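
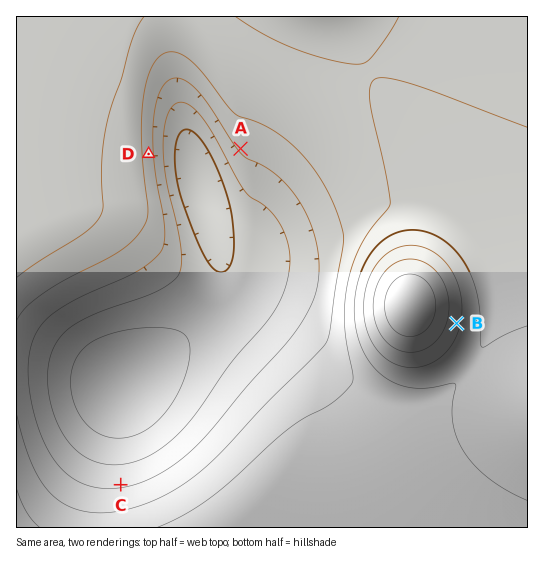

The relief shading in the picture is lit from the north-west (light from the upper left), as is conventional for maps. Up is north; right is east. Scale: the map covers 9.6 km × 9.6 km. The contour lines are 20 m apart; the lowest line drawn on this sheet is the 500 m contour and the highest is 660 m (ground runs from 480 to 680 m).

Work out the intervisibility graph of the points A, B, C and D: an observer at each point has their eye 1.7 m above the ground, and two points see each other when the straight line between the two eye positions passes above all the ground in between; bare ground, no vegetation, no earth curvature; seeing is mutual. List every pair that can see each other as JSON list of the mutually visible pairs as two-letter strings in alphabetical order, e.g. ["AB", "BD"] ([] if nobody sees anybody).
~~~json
["AC", "AD"]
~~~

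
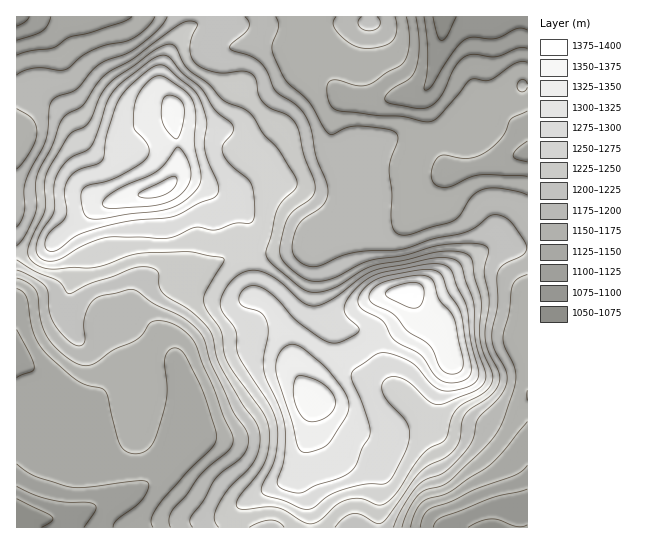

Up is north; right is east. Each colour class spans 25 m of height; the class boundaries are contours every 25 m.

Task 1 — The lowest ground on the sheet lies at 1060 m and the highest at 1390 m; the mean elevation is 1220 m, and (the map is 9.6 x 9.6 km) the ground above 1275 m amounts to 23.3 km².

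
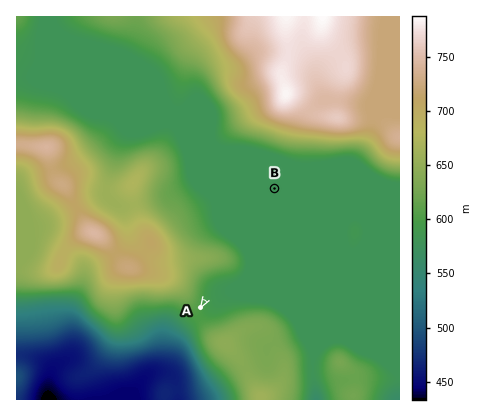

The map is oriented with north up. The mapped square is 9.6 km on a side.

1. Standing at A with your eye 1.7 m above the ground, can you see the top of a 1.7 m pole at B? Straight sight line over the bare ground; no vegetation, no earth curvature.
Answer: no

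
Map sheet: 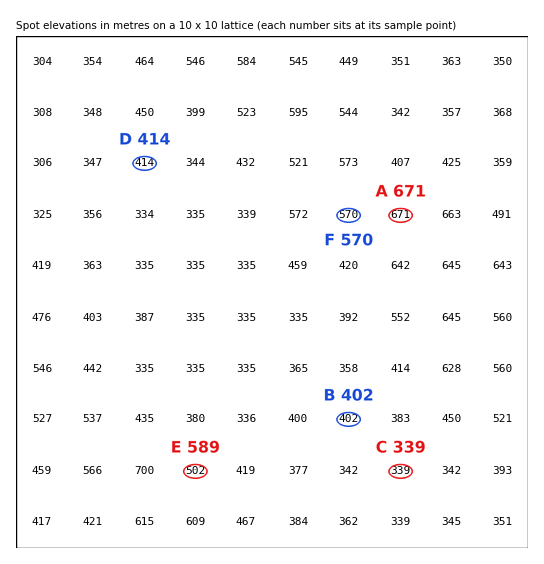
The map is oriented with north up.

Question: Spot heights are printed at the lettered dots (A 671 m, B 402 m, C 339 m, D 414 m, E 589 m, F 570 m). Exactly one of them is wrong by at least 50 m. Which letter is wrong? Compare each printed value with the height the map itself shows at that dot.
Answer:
E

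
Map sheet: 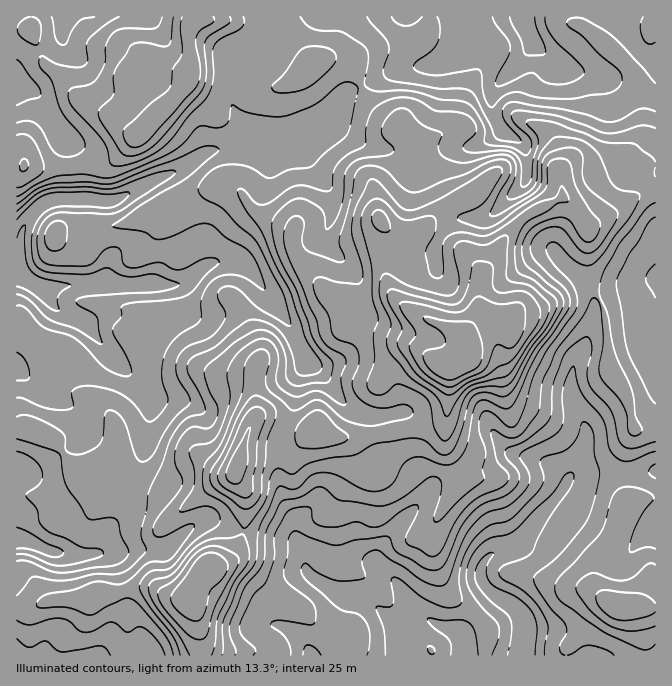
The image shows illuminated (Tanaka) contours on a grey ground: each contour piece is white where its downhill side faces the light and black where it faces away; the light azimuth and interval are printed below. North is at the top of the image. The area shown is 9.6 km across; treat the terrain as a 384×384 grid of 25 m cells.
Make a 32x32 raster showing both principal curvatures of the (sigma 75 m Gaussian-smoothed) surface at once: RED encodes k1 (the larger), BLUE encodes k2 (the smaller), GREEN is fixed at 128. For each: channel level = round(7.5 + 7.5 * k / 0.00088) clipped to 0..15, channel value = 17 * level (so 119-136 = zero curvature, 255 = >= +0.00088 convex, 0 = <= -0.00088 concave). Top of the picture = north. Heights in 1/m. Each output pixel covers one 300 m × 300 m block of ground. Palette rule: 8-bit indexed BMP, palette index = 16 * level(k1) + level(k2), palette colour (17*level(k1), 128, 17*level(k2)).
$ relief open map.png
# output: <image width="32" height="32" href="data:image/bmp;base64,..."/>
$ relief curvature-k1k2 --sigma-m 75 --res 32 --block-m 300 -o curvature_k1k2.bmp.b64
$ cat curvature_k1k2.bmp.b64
<image width="32" height="32" href="data:image/bmp;base64,Qk02CAAAAAAAADYEAAAoAAAAIAAAACAAAAABAAgAAAAAAAAEAAATCwAAEwsAAAABAAAAAAAAAIAAABGAAAAigAAAM4AAAESAAABVgAAAZoAAAHeAAACIgAAAmYAAAKqAAAC7gAAAzIAAAN2AAADugAAA/4AAAACAEQARgBEAIoARADOAEQBEgBEAVYARAGaAEQB3gBEAiIARAJmAEQCqgBEAu4ARAMyAEQDdgBEA7oARAP+AEQAAgCIAEYAiACKAIgAzgCIARIAiAFWAIgBmgCIAd4AiAIiAIgCZgCIAqoAiALuAIgDMgCIA3YAiAO6AIgD/gCIAAIAzABGAMwAigDMAM4AzAESAMwBVgDMAZoAzAHeAMwCIgDMAmYAzAKqAMwC7gDMAzIAzAN2AMwDugDMA/4AzAACARAARgEQAIoBEADOARABEgEQAVYBEAGaARAB3gEQAiIBEAJmARACqgEQAu4BEAMyARADdgEQA7oBEAP+ARAAAgFUAEYBVACKAVQAzgFUARIBVAFWAVQBmgFUAd4BVAIiAVQCZgFUAqoBVALuAVQDMgFUA3YBVAO6AVQD/gFUAAIBmABGAZgAigGYAM4BmAESAZgBVgGYAZoBmAHeAZgCIgGYAmYBmAKqAZgC7gGYAzIBmAN2AZgDugGYA/4BmAACAdwARgHcAIoB3ADOAdwBEgHcAVYB3AGaAdwB3gHcAiIB3AJmAdwCqgHcAu4B3AMyAdwDdgHcA7oB3AP+AdwAAgIgAEYCIACKAiAAzgIgARICIAFWAiABmgIgAd4CIAIiAiACZgIgAqoCIALuAiADMgIgA3YCIAO6AiAD/gIgAAICZABGAmQAigJkAM4CZAESAmQBVgJkAZoCZAHeAmQCIgJkAmYCZAKqAmQC7gJkAzICZAN2AmQDugJkA/4CZAACAqgARgKoAIoCqADOAqgBEgKoAVYCqAGaAqgB3gKoAiICqAJmAqgCqgKoAu4CqAMyAqgDdgKoA7oCqAP+AqgAAgLsAEYC7ACKAuwAzgLsARIC7AFWAuwBmgLsAd4C7AIiAuwCZgLsAqoC7ALuAuwDMgLsA3YC7AO6AuwD/gLsAAIDMABGAzAAigMwAM4DMAESAzABVgMwAZoDMAHeAzACIgMwAmYDMAKqAzAC7gMwAzIDMAN2AzADugMwA/4DMAACA3QARgN0AIoDdADOA3QBEgN0AVYDdAGaA3QB3gN0AiIDdAJmA3QCqgN0Au4DdAMyA3QDdgN0A7oDdAP+A3QAAgO4AEYDuACKA7gAzgO4ARIDuAFWA7gBmgO4Ad4DuAIiA7gCZgO4AqoDuALuA7gDMgO4A3YDuAO6A7gD/gO4AAID/ABGA/wAigP8AM4D/AESA/wBVgP8AZoD/AHeA/wCIgP8AmYD/AKqA/wC7gP8AzID/AN2A/wDugP8A/4D/AKiGl4aFqHRj1ue1tbeogqeoqIaEyLiC15aBqLiGdISmp3V1p4WWcYXn52RUdISnp5ephKaUgoPYp3GVlYSWp6fI2MbJp4ST6crYlnOGqLiXhZSWhISo5qWBcqeXpunpyZfHxtjo0/fm+MXHYpSWhYKEppZzl9aUgKXGt7i3t4a26qRygoNztmLW+/nXpXVzqKiFgoa413SAyKeGh6eVZLiQgIKUc3SjcJDXtNaFdXSVlXWTyLjIhWKBdIeGl7eFpaa4qJiGhqbogYCS5IVjlaiXp6WTyNd1hZeChpd1p6d2l4eHh5eWhZbng3P3pnODlpaGp4OE16Z1poaBhoaXuZeXhpiYmJeWhnTV6fiVpJZ0l6ioqISWt8jZt6Vzh5ampnSFp4eHh4SmlrT46ZOmloWGl4eGhKWVtqaThHV1laSClraXhpenc5bJk6T3c5W3uLemloaV6aSmkIOFl4OWyKfZt5eFp6h0hMhzdPm2ksnZtqSmpqX4lWDHuKemc3XZuKd0hYa4l4V0goKC5uizpseAk5RkZPSDUNaWl4ODhteGlIaXl5eFhYWGqJbFs3KUoabKuIKE96OC5pOGcaa42IWEp4enhIOXlci4p8jZlFBxhJaklPn6+ebnlIVylNmXdaenuKaBp4eFpnaXqPujkLimhabHtoXIpNfXcnNx54Z2yLaUcKaYh4eFZYSlxpCUuKiFc6TX1seUuPjXgoLXhYfZgaTX18jIt7aWp7ZycKe3qJPG+NiUpMe3yvnmoreFl6BwkJBwkHBwcafKlnCE17iWgveUc1KltZK4l7ODlnaWkdm3yJPIp6amgZJyg8jXl3OVxYV1dLfItYNzgbSVdoaQ+qiXhYWnl5eXhnSV6JVzlaeml4W02cb3Y0Nz6aZ1hYD62Nf315eHh3aFl7XJqIKlyejF2JOScPb1dJPp2KZ0oJCgkHCh6MeXlpe3lKiok4TY2GOWxcaikPb317aX16X4orKixZCAo8a4uKh1lZaDldemdXWW1/iiUOPnZXaGt+rW1tbn55WAgJWoloaGdYW2yaWGh5WT6Pyw+emFhoeY2YV1dITp2qaVg4OFhod3hYSDlIaXlYGgoGDTx8i1t5i3lISFt6jYx3OWl4eGhod3dZepqKe327OQ9/inhWSGqJaDp8eXh4fotpOGlpeHhoZ1prjKt5fHgOa2hYSVdnaWdIXHlpWnhoX4tYOHmLeohnWkk5SEdbaDgqV1dYaGhpeGx5Z0hriGlei2g4eHhrm4pqh1dHR0hbeDlYVzhZaXh6e1c5enqKiD5ZNjhYeGp6iXmKemmIWHqbmCg5eXqIemuqiDl5aXhYPp5+fFlpiGdoeXdoaoloWnhoG4uaiXlMk="/>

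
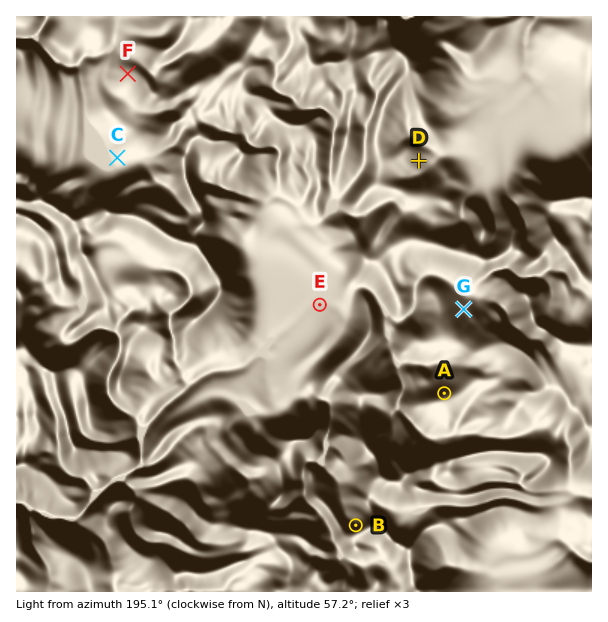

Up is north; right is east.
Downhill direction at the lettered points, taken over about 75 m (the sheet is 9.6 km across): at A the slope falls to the N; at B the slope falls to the NW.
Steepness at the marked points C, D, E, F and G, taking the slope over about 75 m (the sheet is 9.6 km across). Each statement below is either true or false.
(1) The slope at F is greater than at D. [false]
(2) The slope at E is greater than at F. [false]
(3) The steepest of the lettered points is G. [false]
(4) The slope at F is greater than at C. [true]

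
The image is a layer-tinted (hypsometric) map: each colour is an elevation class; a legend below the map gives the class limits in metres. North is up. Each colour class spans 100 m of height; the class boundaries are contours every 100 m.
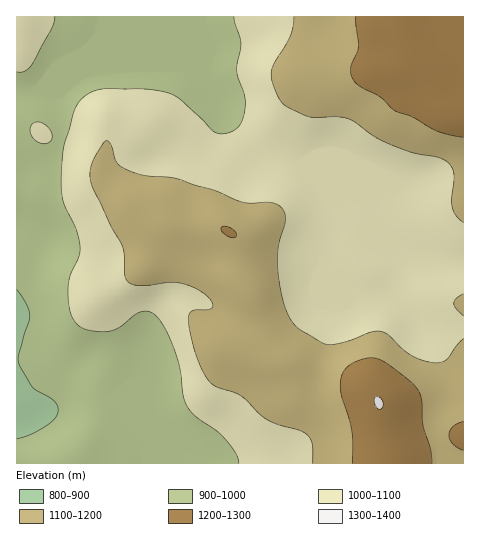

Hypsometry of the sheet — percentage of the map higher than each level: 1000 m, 73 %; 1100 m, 35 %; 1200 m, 9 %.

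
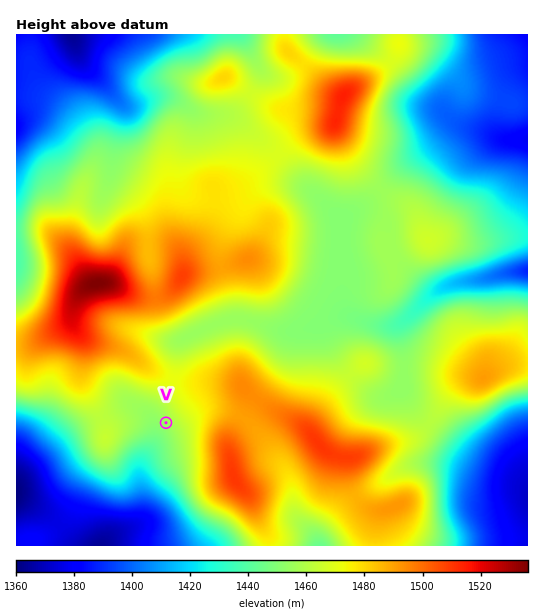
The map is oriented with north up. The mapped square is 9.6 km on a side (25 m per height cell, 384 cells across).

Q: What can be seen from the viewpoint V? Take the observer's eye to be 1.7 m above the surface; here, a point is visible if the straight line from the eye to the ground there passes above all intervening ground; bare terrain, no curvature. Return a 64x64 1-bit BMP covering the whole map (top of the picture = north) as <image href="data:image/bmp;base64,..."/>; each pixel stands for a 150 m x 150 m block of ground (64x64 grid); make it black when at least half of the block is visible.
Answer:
<image width="64" height="64" href="data:image/bmp;base64,Qk0+AgAAAAAAAD4AAAAoAAAAQAAAAEAAAAABAAEAAAAAAAACAAATCwAAEwsAAAIAAAAAAAAA////AAAAAAAAAAAAAAAAAAAAAAAAAAAAAAAAAAAAAAAAAAAAAAAAAAAAAAAAAAAAAAAAAAAAAAAAAAAAAAAAAAAAB4AAAAAAAAQHwAAAAAAADgfAAAAAAAAOP8AAAAAAAA5/wAAAAAAAH3/AAAAAAAAf/8AAAAAAAB//wAAAAAAAH/+AAAAAAAAf+IAAAAAAAH/4AAAAAAAA//AAAAAAAAD/4AAAAAAAAP/gAAAAAAAA/8AAAAAAAAD/AAAAAAAAAPwAAAAAAAAB+AAAAAAAAAHgAAAAAAAAAMAAAAAAAAAAwAAAAAAAAAHAAAAAAAAAAcAAAAAAAAAA+AAAAAAAAAD+AAAAAAAAABgAAAAAAAAAAAAAAAAAAAAAAAAAAAAAAAAAAAAAAAAAAAAAAAAAAAAAAAAAAAAAAAAAAAAAAAAAAAAAAAAAAAAAAAAAAAAAAAAAAAAAAAAAAAAAAAAAAAAAAAAAAAAAAAAAAAAAAAAAAAAAAAAAAAAAAAAAAAAAAAAAAAAAAAAAAAAAAAAAAAAAAAAAAAAAAAAAAAAAAAAAAAAAAAAAAAAAAAAAAAAAAAAAAAAAAAAAAAAAAAAAAAAAAAAAAAAAAAAAAAAAAAAAAAAAAAAAAAAAAAAAAAAAAAAAAAAAAAAAAAAAAAAAAAAAAAAAAAAAAAAAAAAAAAAAAAAAAAAAAA=="/>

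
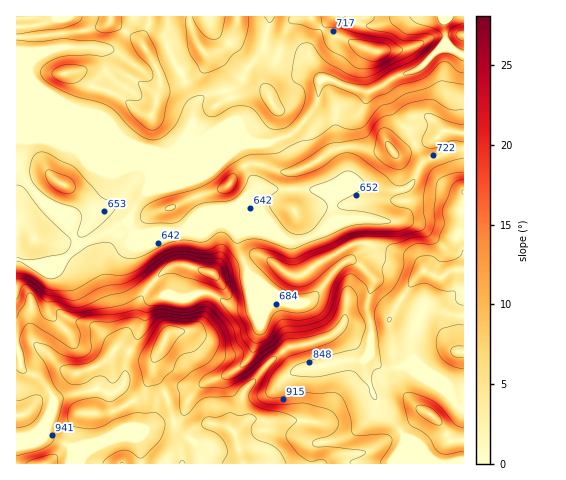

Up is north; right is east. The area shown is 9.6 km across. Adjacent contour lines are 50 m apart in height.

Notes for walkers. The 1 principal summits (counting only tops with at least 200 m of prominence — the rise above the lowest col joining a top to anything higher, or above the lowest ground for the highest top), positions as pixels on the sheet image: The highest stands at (165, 340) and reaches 1127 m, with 628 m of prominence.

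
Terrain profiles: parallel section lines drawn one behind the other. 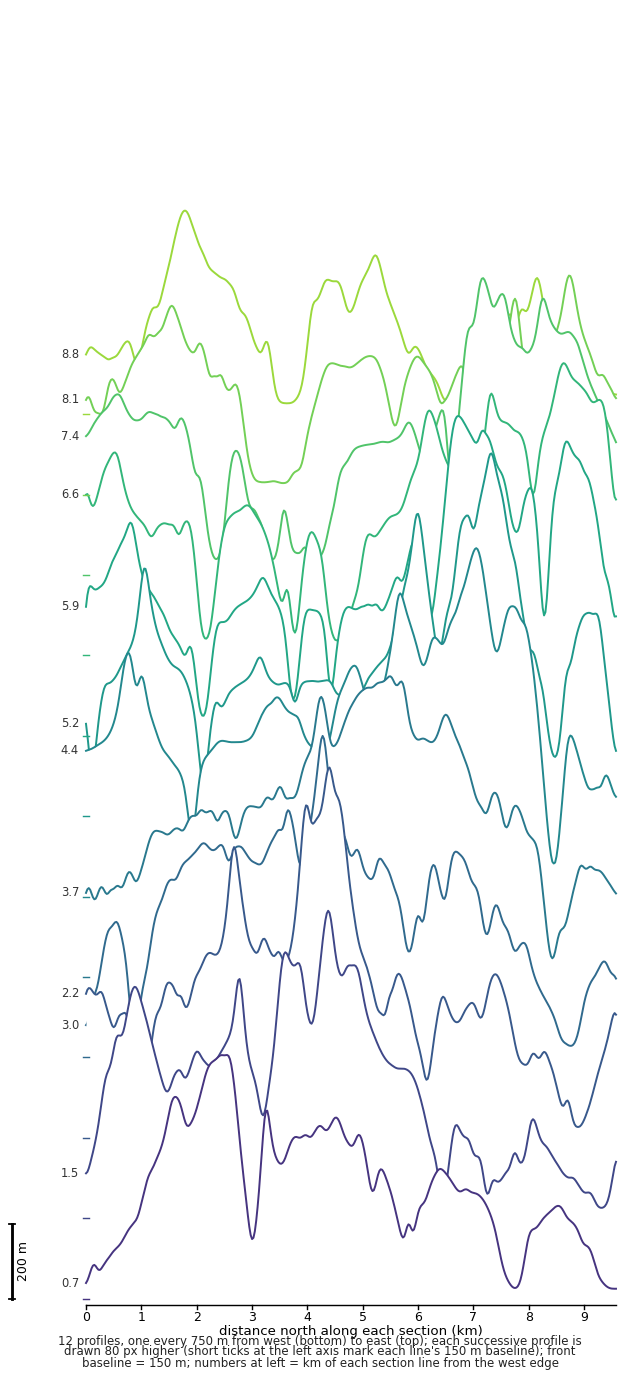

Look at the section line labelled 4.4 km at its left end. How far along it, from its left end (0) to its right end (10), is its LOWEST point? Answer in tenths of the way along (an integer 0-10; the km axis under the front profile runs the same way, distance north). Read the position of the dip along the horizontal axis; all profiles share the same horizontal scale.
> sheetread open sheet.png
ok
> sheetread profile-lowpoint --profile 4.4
9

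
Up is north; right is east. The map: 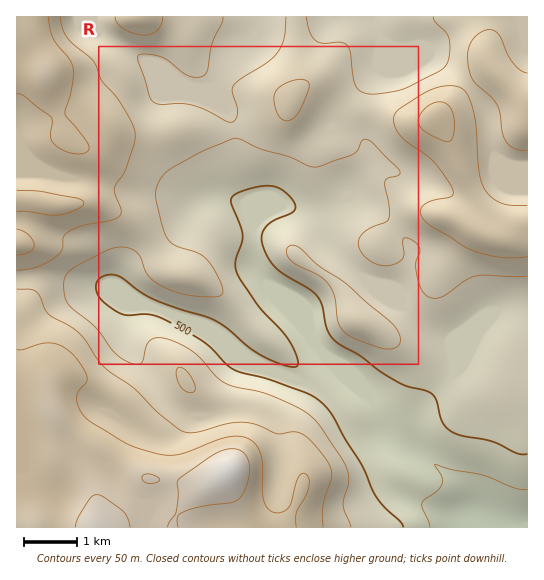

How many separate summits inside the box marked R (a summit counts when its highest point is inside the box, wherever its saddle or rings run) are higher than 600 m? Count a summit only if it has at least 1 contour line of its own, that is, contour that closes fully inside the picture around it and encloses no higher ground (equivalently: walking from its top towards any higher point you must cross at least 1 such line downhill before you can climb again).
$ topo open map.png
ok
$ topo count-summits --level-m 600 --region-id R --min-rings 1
1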